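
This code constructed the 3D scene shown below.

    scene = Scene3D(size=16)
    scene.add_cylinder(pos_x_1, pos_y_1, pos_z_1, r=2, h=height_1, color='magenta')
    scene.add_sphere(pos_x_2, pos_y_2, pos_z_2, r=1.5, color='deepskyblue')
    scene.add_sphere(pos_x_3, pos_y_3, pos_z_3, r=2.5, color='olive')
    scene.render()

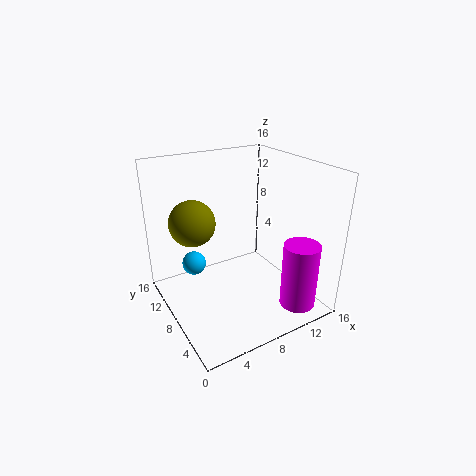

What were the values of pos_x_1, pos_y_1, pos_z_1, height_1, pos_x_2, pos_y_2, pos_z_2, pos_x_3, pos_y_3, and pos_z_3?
pos_x_1 = 13; pos_y_1 = 3; pos_z_1 = 0.5; height_1 = 7.5; pos_x_2 = 5; pos_y_2 = 14; pos_z_2 = 2.5; pos_x_3 = 3.5; pos_y_3 = 10; pos_z_3 = 10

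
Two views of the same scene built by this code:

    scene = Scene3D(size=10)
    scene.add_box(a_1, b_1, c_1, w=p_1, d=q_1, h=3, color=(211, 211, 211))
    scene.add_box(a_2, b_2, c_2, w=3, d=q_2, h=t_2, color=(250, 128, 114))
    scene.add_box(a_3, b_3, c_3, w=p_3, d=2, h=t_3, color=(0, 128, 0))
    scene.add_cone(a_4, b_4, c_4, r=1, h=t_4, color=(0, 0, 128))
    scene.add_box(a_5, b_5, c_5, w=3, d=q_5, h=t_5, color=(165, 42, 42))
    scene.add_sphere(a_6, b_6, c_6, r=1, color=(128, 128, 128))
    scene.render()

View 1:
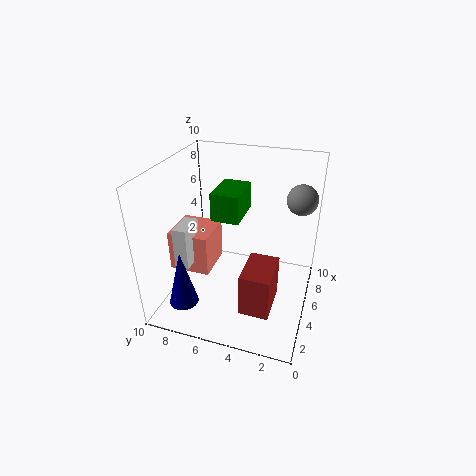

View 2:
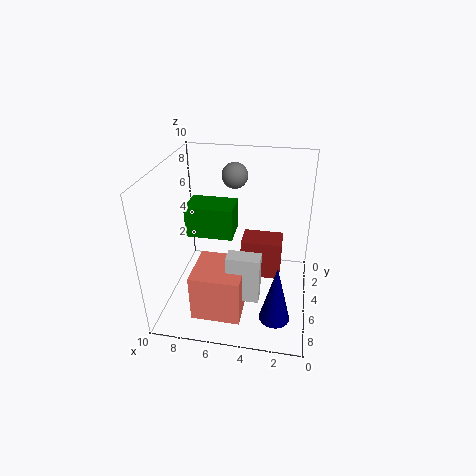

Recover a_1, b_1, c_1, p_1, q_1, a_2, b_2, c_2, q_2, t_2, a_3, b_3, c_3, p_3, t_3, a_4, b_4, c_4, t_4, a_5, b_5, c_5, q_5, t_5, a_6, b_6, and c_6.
a_1 = 3, b_1 = 8, c_1 = 3, p_1 = 2, q_1 = 1, a_2 = 4, b_2 = 7, c_2 = 2, q_2 = 3, t_2 = 3, a_3 = 5, b_3 = 5, c_3 = 6, p_3 = 3, t_3 = 2, a_4 = 2, b_4 = 8, c_4 = 1, t_4 = 4, a_5 = 2, b_5 = 2, c_5 = 1, q_5 = 2, t_5 = 3, a_6 = 6, b_6 = 1, c_6 = 8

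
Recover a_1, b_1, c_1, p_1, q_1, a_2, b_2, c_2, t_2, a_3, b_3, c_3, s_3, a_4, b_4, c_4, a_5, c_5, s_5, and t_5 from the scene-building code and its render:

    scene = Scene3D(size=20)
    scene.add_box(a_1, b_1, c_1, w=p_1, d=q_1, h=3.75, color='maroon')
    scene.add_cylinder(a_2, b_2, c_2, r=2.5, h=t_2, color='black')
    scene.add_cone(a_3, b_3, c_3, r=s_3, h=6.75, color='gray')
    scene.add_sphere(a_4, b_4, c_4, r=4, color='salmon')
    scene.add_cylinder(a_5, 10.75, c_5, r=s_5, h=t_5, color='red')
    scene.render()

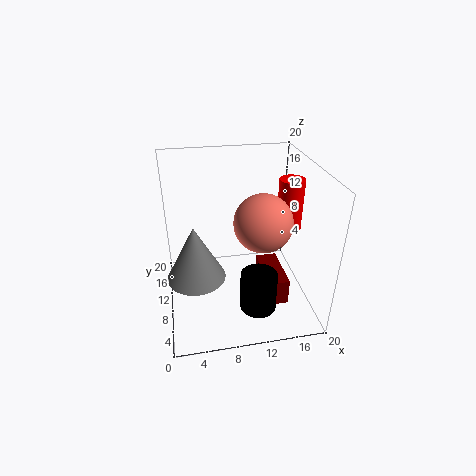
a_1 = 13.25
b_1 = 5
c_1 = 1.5
p_1 = 3
q_1 = 7
a_2 = 12
b_2 = 5.5
c_2 = 1.25
t_2 = 5.5
a_3 = 3.75
b_3 = 4.25
c_3 = 8.75
s_3 = 3.5
a_4 = 13.25
b_4 = 9
c_4 = 12.5
a_5 = 17.5
c_5 = 10.5
s_5 = 1.75
t_5 = 7.25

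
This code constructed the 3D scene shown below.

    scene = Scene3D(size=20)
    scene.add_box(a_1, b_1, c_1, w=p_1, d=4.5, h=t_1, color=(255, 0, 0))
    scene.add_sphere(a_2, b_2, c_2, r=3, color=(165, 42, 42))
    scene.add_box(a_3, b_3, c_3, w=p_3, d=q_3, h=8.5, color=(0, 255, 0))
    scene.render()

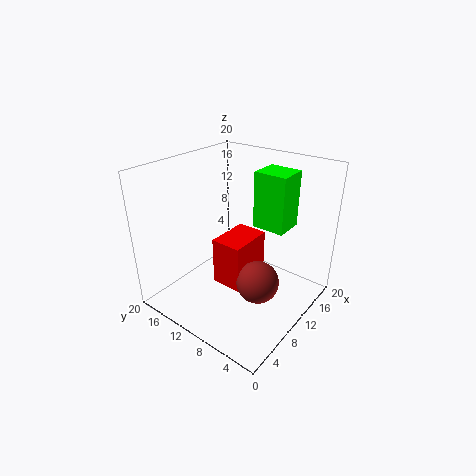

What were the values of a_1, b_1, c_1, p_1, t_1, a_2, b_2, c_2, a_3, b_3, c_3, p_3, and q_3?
a_1 = 8
b_1 = 8.5
c_1 = 2.5
p_1 = 6.5
t_1 = 7
a_2 = 10
b_2 = 6.5
c_2 = 4
a_3 = 15
b_3 = 6
c_3 = 9.5
p_3 = 4.5
q_3 = 5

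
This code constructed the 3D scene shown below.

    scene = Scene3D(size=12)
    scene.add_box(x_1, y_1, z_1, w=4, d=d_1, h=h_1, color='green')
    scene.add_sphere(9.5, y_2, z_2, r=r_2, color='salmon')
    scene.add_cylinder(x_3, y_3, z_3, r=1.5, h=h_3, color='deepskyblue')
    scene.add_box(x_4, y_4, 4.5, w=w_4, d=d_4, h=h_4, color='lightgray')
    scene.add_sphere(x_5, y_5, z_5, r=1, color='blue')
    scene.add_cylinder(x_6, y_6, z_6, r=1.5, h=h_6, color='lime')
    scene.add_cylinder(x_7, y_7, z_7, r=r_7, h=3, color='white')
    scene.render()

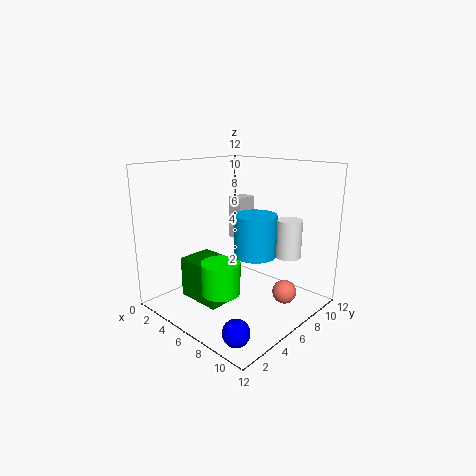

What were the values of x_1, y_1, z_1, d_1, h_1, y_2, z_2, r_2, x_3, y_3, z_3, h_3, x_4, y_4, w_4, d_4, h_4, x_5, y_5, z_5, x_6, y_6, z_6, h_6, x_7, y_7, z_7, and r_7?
x_1 = 2
y_1 = 3
z_1 = 0.5
d_1 = 3
h_1 = 3.5
y_2 = 8
z_2 = 1.5
r_2 = 1
x_3 = 9.5
y_3 = 4
z_3 = 6
h_3 = 3
x_4 = 2
y_4 = 9
w_4 = 1.5
d_4 = 2
h_4 = 4
x_5 = 10
y_5 = 1.5
z_5 = 1
x_6 = 7
y_6 = 3
z_6 = 2.5
h_6 = 2.5
x_7 = 10
y_7 = 7.5
z_7 = 5
r_7 = 1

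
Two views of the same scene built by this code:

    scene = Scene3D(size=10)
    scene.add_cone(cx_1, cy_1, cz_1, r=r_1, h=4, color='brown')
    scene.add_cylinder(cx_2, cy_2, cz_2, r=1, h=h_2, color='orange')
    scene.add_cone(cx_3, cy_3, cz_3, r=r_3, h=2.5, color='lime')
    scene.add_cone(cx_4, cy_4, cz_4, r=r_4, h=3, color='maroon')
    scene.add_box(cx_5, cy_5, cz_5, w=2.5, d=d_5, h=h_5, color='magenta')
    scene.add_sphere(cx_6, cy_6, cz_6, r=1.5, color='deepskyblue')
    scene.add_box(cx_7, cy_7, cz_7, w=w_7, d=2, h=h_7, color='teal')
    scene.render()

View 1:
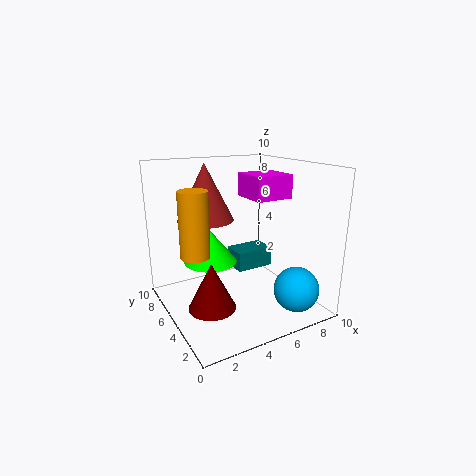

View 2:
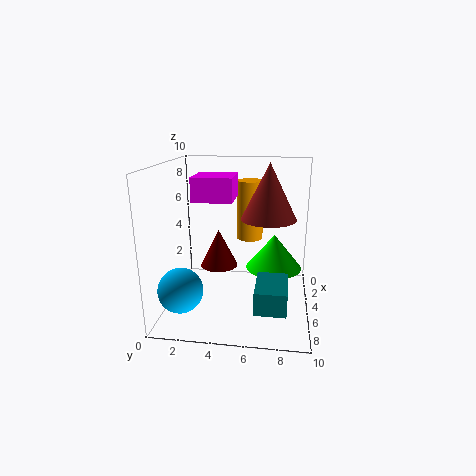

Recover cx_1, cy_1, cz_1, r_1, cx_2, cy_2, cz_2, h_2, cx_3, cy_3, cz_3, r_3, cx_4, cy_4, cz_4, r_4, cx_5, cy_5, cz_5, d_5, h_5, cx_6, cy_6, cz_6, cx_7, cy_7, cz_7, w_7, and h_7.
cx_1 = 3.5, cy_1 = 7, cz_1 = 6, r_1 = 2, cx_2 = 2, cy_2 = 5.5, cz_2 = 4, h_2 = 4.5, cx_3 = 4, cy_3 = 7.5, cz_3 = 2.5, r_3 = 2, cx_4 = 2, cy_4 = 3, cz_4 = 1.5, r_4 = 1.5, cx_5 = 5, cy_5 = 2.5, cz_5 = 8, d_5 = 2.5, h_5 = 1.5, cx_6 = 7.5, cy_6 = 1.5, cz_6 = 2, cx_7 = 6, cy_7 = 6.5, cz_7 = 1.5, w_7 = 3, h_7 = 1.5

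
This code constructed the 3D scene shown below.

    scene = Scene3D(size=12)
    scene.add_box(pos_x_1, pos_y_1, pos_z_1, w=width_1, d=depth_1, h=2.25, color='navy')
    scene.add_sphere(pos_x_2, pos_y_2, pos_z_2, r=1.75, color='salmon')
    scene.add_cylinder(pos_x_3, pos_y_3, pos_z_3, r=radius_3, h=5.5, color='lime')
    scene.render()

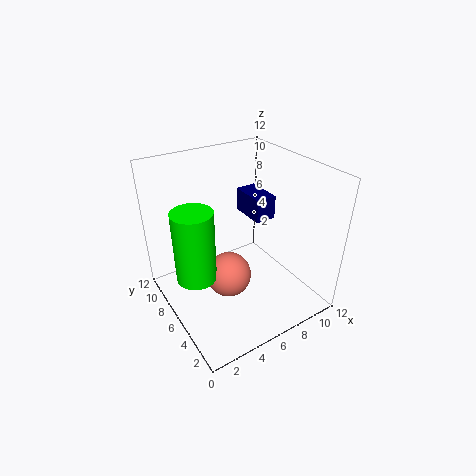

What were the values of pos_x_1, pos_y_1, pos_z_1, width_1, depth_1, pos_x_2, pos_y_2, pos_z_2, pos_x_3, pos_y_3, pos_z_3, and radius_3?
pos_x_1 = 9.25
pos_y_1 = 7.75
pos_z_1 = 5.5
width_1 = 2
depth_1 = 3.5
pos_x_2 = 4
pos_y_2 = 4.25
pos_z_2 = 4.25
pos_x_3 = 1.5
pos_y_3 = 4.75
pos_z_3 = 4.75
radius_3 = 1.5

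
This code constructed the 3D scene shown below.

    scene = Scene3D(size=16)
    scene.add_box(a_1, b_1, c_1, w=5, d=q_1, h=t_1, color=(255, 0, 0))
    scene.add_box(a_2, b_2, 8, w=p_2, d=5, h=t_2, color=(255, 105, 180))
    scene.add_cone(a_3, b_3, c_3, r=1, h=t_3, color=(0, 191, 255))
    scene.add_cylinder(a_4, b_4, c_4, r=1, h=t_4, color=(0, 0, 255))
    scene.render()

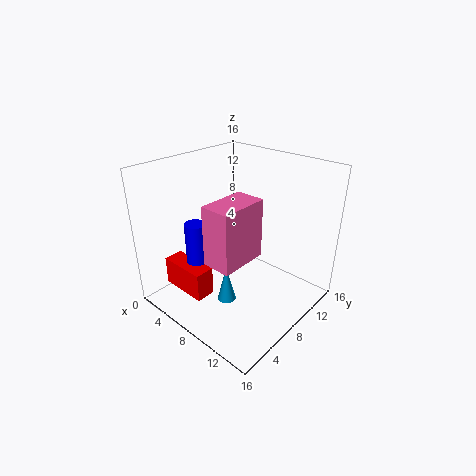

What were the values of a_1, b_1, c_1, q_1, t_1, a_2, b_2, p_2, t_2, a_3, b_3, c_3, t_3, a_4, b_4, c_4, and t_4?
a_1 = 4; b_1 = 1; c_1 = 4; q_1 = 2; t_1 = 3; a_2 = 9; b_2 = 2; p_2 = 3; t_2 = 6; a_3 = 9; b_3 = 5; c_3 = 2; t_3 = 4; a_4 = 8; b_4 = 2; c_4 = 8; t_4 = 4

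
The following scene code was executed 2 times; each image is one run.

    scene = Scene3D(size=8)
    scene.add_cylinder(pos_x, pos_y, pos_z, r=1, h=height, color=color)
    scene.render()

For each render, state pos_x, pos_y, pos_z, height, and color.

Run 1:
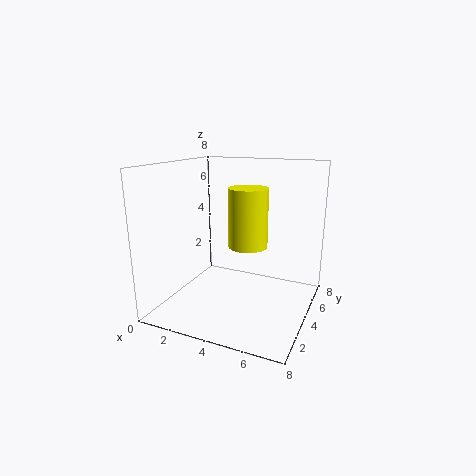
pos_x = 5, pos_y = 3, pos_z = 4, height = 3, color = 'yellow'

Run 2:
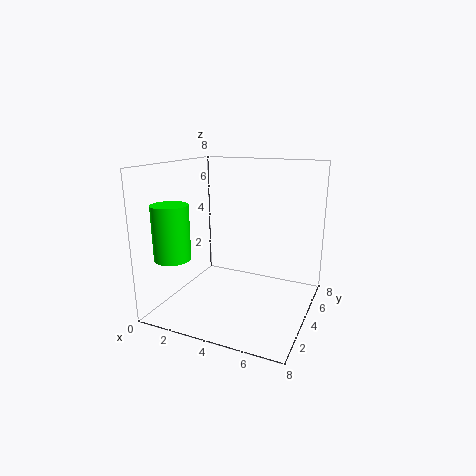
pos_x = 1, pos_y = 2, pos_z = 3, height = 3, color = 'lime'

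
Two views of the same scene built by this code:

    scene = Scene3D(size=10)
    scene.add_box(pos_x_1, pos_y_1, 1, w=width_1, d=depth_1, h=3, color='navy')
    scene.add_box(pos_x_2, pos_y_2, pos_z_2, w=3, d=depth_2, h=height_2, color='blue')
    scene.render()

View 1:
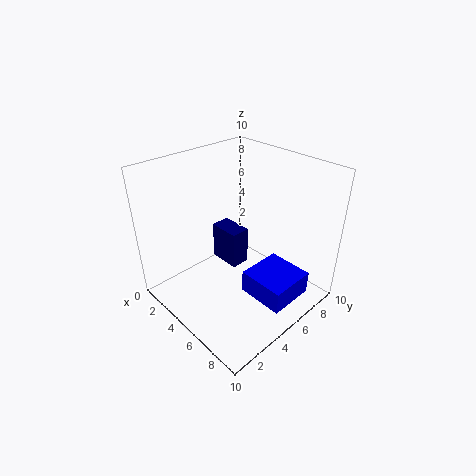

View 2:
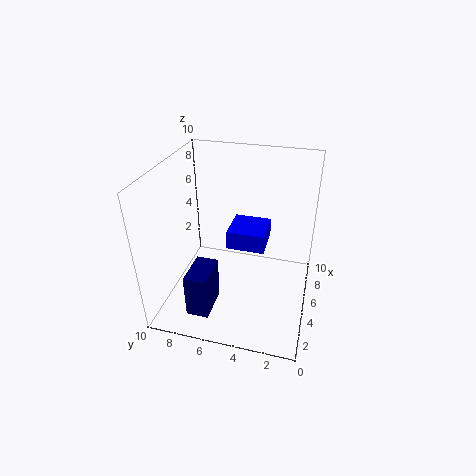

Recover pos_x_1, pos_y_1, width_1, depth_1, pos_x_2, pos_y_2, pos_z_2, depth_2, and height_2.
pos_x_1 = 1, pos_y_1 = 6, width_1 = 2.5, depth_1 = 1.5, pos_x_2 = 7, pos_y_2 = 3.5, pos_z_2 = 2.5, depth_2 = 3, height_2 = 1.5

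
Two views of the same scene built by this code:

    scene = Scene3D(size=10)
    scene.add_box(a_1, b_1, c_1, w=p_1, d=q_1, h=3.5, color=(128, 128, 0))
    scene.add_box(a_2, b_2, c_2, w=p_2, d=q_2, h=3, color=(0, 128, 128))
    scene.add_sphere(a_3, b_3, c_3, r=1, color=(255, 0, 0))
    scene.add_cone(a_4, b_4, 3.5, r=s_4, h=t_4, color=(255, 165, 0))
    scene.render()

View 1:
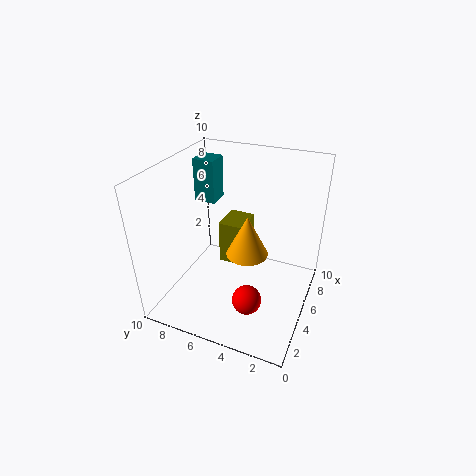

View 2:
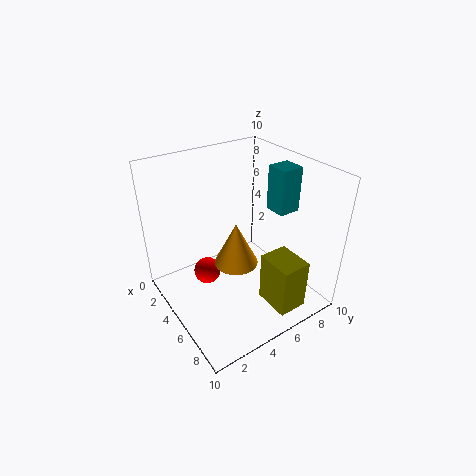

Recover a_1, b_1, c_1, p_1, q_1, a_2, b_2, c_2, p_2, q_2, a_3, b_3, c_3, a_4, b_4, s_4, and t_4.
a_1 = 7
b_1 = 5.5
c_1 = 1
p_1 = 2.5
q_1 = 2
a_2 = 5.5
b_2 = 7
c_2 = 7
p_2 = 1.5
q_2 = 1.5
a_3 = 3
b_3 = 3.5
c_3 = 1.5
a_4 = 5.5
b_4 = 4.5
s_4 = 1.5
t_4 = 3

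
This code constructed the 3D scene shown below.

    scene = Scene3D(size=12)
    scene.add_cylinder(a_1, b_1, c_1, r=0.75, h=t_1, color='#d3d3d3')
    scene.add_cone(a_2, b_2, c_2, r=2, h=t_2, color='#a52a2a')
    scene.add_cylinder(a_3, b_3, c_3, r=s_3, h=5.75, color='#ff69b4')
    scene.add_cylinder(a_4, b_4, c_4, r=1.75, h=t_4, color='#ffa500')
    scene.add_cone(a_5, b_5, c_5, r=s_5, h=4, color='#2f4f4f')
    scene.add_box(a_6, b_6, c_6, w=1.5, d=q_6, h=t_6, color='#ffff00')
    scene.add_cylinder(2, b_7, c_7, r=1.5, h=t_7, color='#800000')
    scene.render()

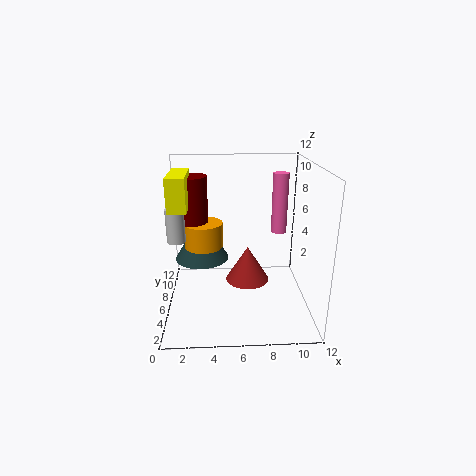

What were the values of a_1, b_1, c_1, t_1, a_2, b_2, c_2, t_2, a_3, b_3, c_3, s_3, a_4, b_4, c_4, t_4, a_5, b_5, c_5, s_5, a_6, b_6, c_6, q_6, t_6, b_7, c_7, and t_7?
a_1 = 1
b_1 = 5.5
c_1 = 6
t_1 = 2.75
a_2 = 7
b_2 = 8
c_2 = 1
t_2 = 3.25
a_3 = 10.25
b_3 = 10.5
c_3 = 4.75
s_3 = 0.75
a_4 = 3
b_4 = 8.5
c_4 = 4.25
t_4 = 2.25
a_5 = 2.75
b_5 = 9.25
c_5 = 2.75
s_5 = 2.5
a_6 = 0.5
b_6 = 4.75
c_6 = 8.5
q_6 = 4.25
t_6 = 2.75
b_7 = 8.25
c_7 = 6.75
t_7 = 4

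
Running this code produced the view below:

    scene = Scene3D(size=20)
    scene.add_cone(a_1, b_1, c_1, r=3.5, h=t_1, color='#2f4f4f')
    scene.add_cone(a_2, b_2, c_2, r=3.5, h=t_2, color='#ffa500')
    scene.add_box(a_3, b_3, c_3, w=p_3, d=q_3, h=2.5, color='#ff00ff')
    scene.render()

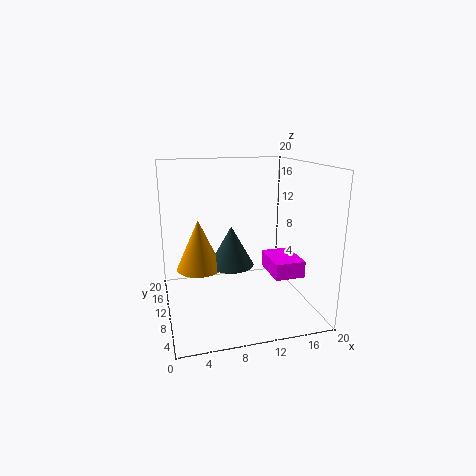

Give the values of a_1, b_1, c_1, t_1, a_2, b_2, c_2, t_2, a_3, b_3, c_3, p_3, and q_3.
a_1 = 10.25, b_1 = 14.75, c_1 = 4, t_1 = 6.25, a_2 = 5.25, b_2 = 15.25, c_2 = 3.75, t_2 = 7.75, a_3 = 15.25, b_3 = 8.25, c_3 = 3.5, p_3 = 4.5, q_3 = 6.25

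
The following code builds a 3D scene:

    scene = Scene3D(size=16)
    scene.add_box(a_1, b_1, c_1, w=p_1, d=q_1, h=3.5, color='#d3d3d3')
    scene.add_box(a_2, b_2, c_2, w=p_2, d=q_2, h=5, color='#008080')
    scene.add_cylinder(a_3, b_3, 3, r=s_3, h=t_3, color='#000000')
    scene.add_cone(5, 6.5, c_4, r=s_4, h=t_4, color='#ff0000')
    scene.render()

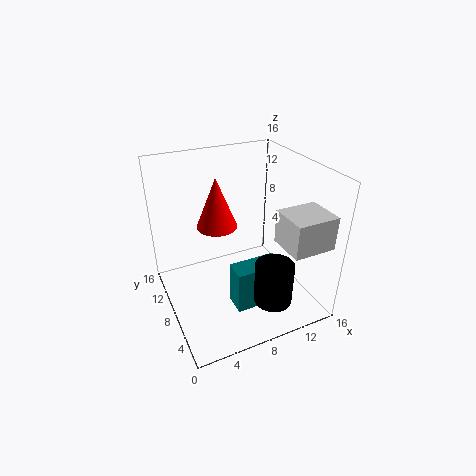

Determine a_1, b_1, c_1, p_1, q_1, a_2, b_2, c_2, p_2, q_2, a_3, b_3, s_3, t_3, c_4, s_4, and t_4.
a_1 = 10.5; b_1 = 0.5; c_1 = 9; p_1 = 4.5; q_1 = 4; a_2 = 6.5; b_2 = 4.5; c_2 = 0.5; p_2 = 5.5; q_2 = 2.5; a_3 = 9.5; b_3 = 2.5; s_3 = 2; t_3 = 4.5; c_4 = 11; s_4 = 2; t_4 = 5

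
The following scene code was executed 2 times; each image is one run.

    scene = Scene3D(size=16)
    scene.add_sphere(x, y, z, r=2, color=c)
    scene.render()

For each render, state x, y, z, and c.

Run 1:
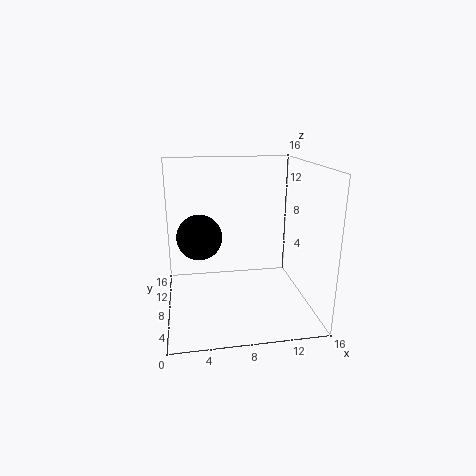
x = 3.5; y = 2; z = 10.5; c = 'black'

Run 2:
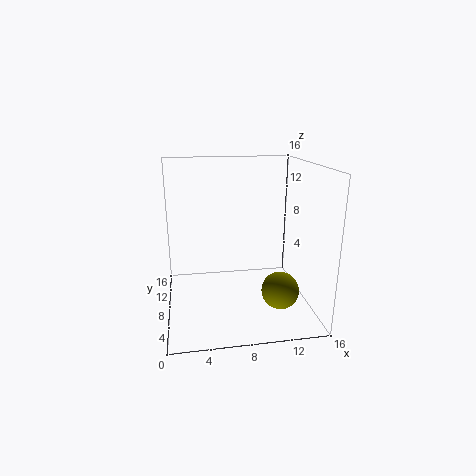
x = 12; y = 4.5; z = 3; c = 'olive'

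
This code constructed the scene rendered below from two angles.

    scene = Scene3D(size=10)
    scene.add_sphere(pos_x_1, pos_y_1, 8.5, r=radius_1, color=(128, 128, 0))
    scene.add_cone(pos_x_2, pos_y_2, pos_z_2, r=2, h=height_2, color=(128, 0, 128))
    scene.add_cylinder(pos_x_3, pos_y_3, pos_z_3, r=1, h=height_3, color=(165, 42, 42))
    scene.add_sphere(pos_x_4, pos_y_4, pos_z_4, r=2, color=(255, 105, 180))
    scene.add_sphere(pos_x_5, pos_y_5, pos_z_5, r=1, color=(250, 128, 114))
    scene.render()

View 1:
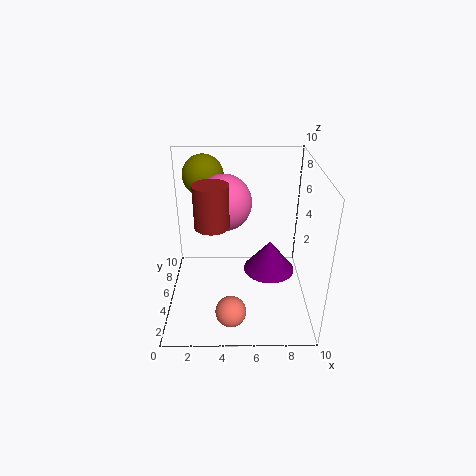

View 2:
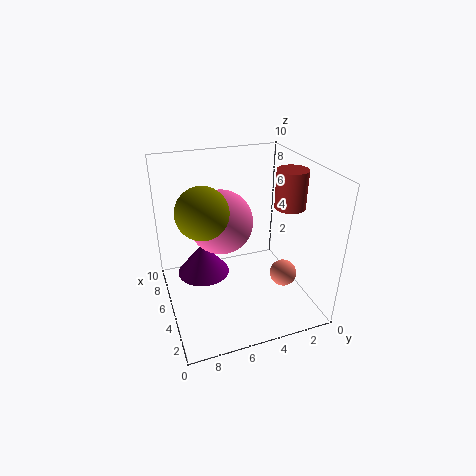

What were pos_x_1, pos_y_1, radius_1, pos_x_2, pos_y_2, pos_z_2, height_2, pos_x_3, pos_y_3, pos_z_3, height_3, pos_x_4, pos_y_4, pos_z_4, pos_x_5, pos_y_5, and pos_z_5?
pos_x_1 = 2.5
pos_y_1 = 8
radius_1 = 1.5
pos_x_2 = 7.5
pos_y_2 = 7
pos_z_2 = 1
height_2 = 2.5
pos_x_3 = 3.5
pos_y_3 = 2
pos_z_3 = 7.5
height_3 = 2.5
pos_x_4 = 4
pos_y_4 = 6.5
pos_z_4 = 7
pos_x_5 = 4.5
pos_y_5 = 1.5
pos_z_5 = 1.5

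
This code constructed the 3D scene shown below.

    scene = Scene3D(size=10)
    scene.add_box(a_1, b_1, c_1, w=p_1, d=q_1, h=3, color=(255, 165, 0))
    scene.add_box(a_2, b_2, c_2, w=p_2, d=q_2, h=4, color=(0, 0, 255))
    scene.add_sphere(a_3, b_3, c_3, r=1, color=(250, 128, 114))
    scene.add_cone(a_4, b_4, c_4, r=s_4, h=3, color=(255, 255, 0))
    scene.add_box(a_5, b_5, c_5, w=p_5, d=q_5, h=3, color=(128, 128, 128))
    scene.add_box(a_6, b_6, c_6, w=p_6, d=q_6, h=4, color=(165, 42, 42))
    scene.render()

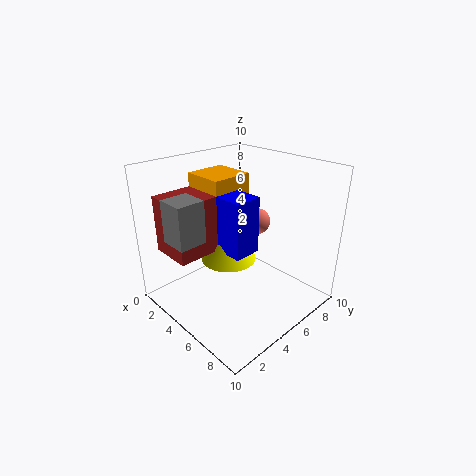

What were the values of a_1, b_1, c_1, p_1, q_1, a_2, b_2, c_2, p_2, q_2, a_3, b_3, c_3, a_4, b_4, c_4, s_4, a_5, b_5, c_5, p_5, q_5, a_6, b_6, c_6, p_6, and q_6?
a_1 = 1, b_1 = 4, c_1 = 6, p_1 = 3, q_1 = 3, a_2 = 3, b_2 = 4, c_2 = 4, p_2 = 3, q_2 = 2, a_3 = 4, b_3 = 8, c_3 = 5, a_4 = 4, b_4 = 5, c_4 = 3, s_4 = 2, a_5 = 2, b_5 = 1, c_5 = 5, p_5 = 2, q_5 = 2, a_6 = 1, b_6 = 1, c_6 = 4, p_6 = 3, q_6 = 3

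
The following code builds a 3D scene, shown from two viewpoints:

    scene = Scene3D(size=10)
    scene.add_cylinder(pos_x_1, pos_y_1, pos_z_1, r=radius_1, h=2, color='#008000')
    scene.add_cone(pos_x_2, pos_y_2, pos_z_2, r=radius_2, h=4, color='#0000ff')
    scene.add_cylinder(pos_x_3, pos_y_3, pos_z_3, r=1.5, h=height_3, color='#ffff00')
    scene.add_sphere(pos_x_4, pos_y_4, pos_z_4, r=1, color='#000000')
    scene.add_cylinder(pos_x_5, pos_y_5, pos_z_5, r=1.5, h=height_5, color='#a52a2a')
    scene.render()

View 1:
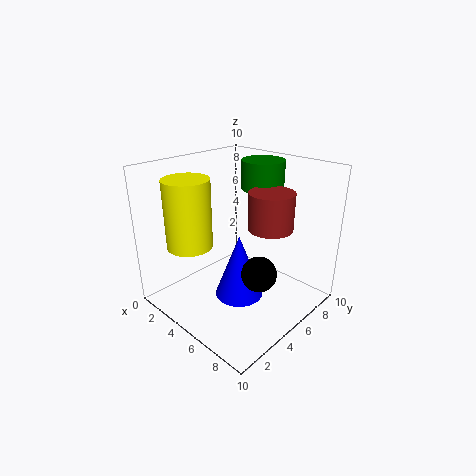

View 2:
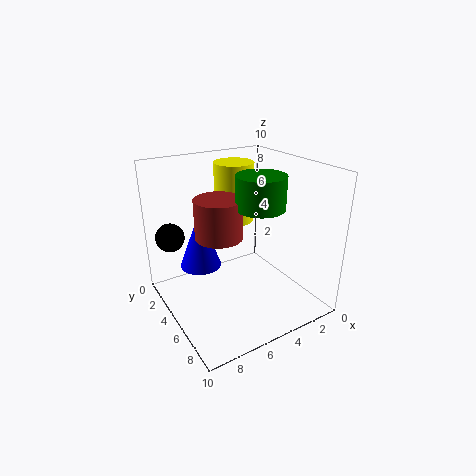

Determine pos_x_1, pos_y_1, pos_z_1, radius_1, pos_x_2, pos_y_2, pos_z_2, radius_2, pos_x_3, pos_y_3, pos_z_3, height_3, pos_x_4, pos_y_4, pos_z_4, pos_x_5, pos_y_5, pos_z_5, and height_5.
pos_x_1 = 5, pos_y_1 = 7.5, pos_z_1 = 8, radius_1 = 1.5, pos_x_2 = 7, pos_y_2 = 3, pos_z_2 = 2.5, radius_2 = 1.5, pos_x_3 = 3.5, pos_y_3 = 2, pos_z_3 = 5, height_3 = 4.5, pos_x_4 = 9, pos_y_4 = 2.5, pos_z_4 = 5, pos_x_5 = 7, pos_y_5 = 6, pos_z_5 = 6, height_5 = 2.5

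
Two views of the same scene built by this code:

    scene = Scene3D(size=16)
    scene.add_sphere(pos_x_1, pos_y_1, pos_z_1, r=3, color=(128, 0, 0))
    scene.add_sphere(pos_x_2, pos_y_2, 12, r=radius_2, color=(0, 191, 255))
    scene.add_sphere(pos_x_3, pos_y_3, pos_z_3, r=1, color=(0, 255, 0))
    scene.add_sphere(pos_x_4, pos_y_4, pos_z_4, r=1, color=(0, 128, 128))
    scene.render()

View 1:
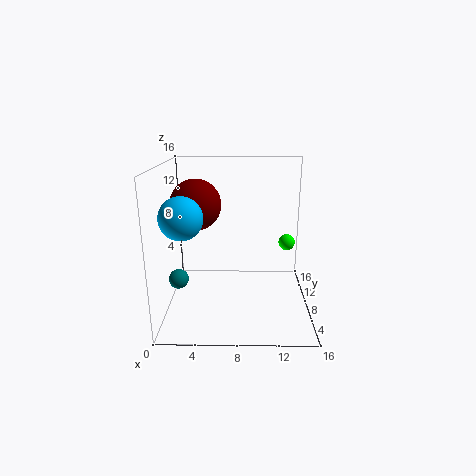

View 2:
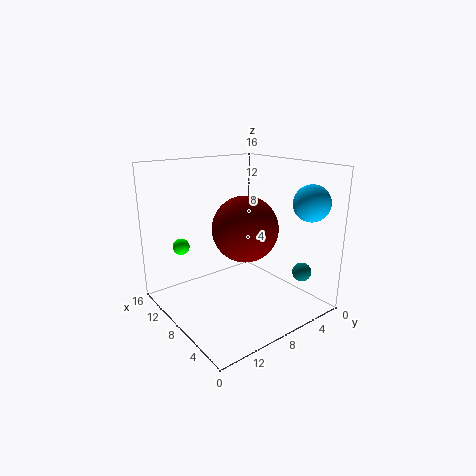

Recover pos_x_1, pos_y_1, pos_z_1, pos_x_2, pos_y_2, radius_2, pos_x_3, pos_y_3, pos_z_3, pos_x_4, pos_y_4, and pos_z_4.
pos_x_1 = 3; pos_y_1 = 11; pos_z_1 = 11; pos_x_2 = 3; pos_y_2 = 2; radius_2 = 2; pos_x_3 = 14; pos_y_3 = 12; pos_z_3 = 6; pos_x_4 = 2; pos_y_4 = 4; pos_z_4 = 5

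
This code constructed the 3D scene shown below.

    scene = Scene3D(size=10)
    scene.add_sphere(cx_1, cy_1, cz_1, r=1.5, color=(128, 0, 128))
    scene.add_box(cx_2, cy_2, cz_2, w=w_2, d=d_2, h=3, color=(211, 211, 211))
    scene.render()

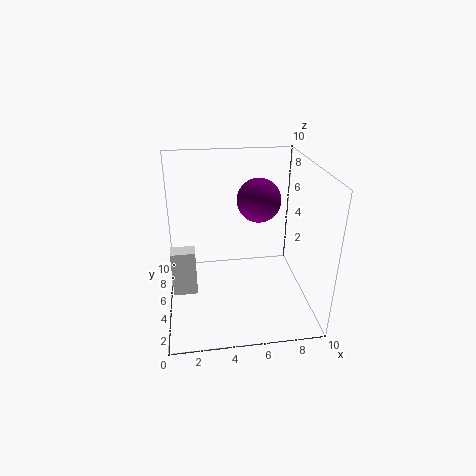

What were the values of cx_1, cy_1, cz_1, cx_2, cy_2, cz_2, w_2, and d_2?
cx_1 = 6.5
cy_1 = 5.5
cz_1 = 7.5
cx_2 = 0.5
cy_2 = 2.5
cz_2 = 2.5
w_2 = 1.5
d_2 = 1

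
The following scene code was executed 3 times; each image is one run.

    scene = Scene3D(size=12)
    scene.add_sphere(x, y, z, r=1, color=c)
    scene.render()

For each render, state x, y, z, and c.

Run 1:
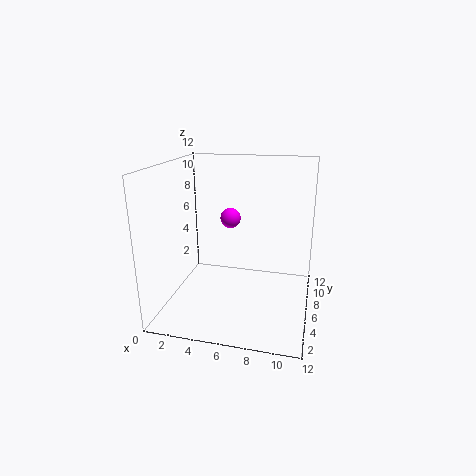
x = 4; y = 11; z = 6; c = 'magenta'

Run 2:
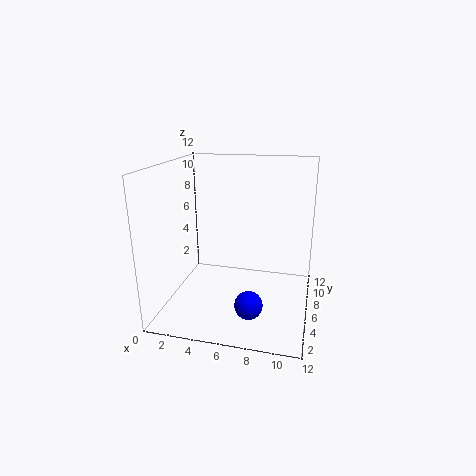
x = 8; y = 1; z = 3; c = 'blue'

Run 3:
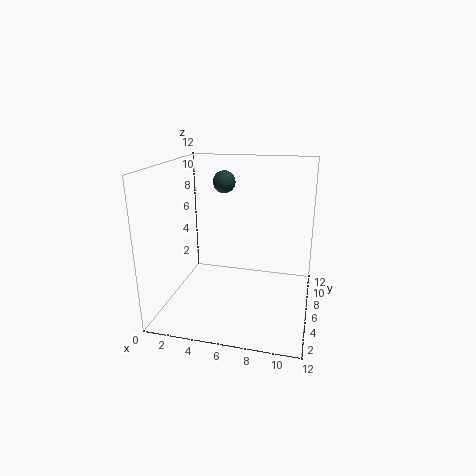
x = 4; y = 9; z = 10; c = 'darkslategray'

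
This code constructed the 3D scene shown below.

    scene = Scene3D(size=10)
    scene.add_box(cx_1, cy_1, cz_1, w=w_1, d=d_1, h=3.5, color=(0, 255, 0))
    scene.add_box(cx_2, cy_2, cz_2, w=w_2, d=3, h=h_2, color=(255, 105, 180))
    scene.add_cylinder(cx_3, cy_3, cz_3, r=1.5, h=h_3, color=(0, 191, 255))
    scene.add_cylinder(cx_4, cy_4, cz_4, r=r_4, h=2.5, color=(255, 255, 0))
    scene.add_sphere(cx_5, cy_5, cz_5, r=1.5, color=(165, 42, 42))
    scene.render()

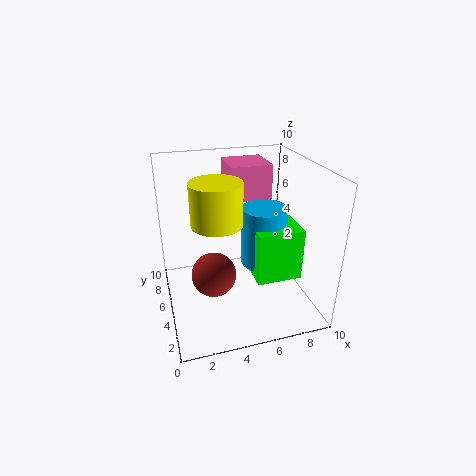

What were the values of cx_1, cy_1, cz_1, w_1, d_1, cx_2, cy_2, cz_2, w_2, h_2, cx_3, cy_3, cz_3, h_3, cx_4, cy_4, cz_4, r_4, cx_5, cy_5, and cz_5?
cx_1 = 5.5; cy_1 = 2; cz_1 = 3; w_1 = 3; d_1 = 2.5; cx_2 = 5; cy_2 = 6.5; cz_2 = 7; w_2 = 3; h_2 = 2.5; cx_3 = 6.5; cy_3 = 4; cz_3 = 3.5; h_3 = 4; cx_4 = 3; cy_4 = 2.5; cz_4 = 7.5; r_4 = 1.5; cx_5 = 3; cy_5 = 4; cz_5 = 3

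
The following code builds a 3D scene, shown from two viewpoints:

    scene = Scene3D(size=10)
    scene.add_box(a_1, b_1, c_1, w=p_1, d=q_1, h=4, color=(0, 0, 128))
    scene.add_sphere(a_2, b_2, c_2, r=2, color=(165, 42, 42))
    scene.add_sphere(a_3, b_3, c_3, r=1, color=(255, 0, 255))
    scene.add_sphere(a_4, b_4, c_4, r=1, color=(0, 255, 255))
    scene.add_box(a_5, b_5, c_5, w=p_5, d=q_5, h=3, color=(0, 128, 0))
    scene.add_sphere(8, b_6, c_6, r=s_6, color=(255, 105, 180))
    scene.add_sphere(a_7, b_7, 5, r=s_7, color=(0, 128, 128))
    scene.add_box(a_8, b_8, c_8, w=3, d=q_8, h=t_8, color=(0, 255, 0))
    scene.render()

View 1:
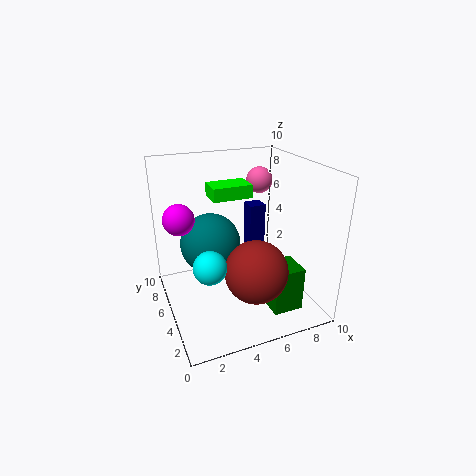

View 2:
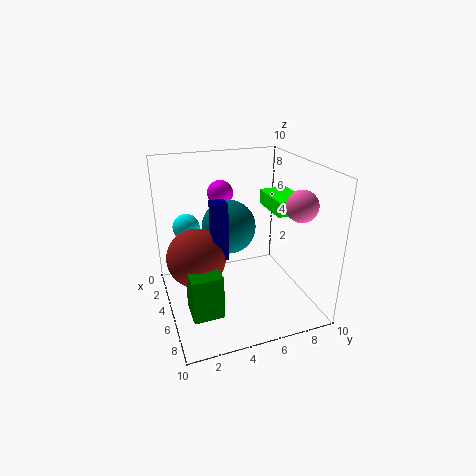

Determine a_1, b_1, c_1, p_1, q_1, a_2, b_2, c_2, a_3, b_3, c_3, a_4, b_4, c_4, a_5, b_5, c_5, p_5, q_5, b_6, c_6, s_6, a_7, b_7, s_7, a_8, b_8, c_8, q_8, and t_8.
a_1 = 5, b_1 = 3, c_1 = 4, p_1 = 1, q_1 = 1, a_2 = 5, b_2 = 2, c_2 = 4, a_3 = 1, b_3 = 5, c_3 = 7, a_4 = 2, b_4 = 2, c_4 = 5, a_5 = 6, b_5 = 1, c_5 = 1, p_5 = 2, q_5 = 2, b_6 = 8, c_6 = 8, s_6 = 1, a_7 = 3, b_7 = 5, s_7 = 2, a_8 = 4, b_8 = 7, c_8 = 7, q_8 = 2, t_8 = 1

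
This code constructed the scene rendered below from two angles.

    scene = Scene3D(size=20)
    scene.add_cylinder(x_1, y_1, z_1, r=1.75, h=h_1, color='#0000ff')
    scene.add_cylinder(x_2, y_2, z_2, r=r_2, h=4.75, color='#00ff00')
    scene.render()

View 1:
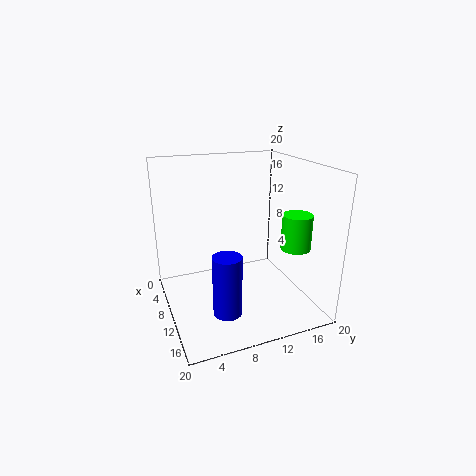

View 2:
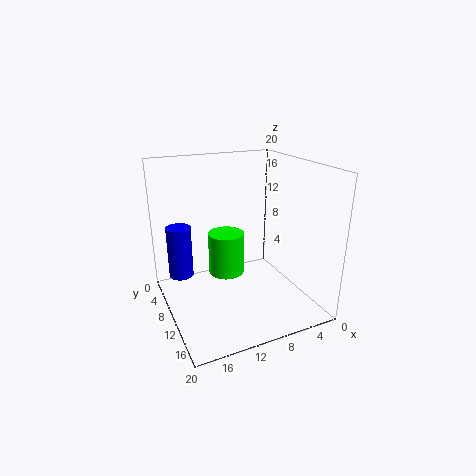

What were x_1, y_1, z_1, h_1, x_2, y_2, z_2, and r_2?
x_1 = 17.25
y_1 = 5.75
z_1 = 3.75
h_1 = 7.5
x_2 = 14.5
y_2 = 16.5
z_2 = 9.25
r_2 = 2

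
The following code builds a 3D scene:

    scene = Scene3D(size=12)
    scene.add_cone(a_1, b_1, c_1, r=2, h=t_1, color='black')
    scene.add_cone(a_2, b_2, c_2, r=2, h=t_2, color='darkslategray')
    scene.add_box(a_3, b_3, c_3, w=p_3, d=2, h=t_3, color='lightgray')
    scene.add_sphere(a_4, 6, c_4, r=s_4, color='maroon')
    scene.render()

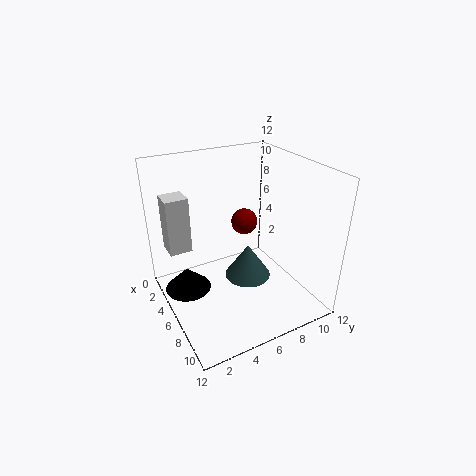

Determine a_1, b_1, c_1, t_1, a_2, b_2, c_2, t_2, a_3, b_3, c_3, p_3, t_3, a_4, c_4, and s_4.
a_1 = 4, b_1 = 2, c_1 = 1, t_1 = 2, a_2 = 6, b_2 = 7, c_2 = 2, t_2 = 3, a_3 = 1, b_3 = 1, c_3 = 4, p_3 = 2, t_3 = 5, a_4 = 7, c_4 = 8, s_4 = 1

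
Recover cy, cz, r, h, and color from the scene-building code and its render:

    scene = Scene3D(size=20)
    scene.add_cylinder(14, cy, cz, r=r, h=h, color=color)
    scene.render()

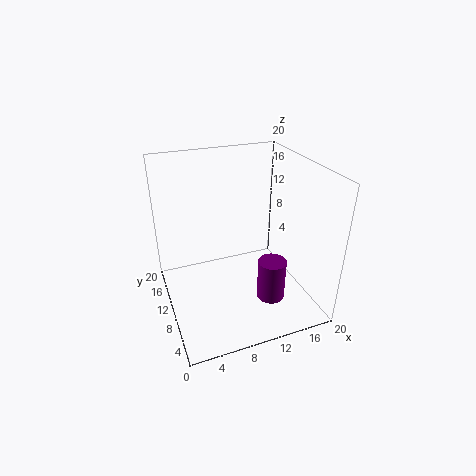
cy = 7; cz = 1; r = 2; h = 6; color = 'purple'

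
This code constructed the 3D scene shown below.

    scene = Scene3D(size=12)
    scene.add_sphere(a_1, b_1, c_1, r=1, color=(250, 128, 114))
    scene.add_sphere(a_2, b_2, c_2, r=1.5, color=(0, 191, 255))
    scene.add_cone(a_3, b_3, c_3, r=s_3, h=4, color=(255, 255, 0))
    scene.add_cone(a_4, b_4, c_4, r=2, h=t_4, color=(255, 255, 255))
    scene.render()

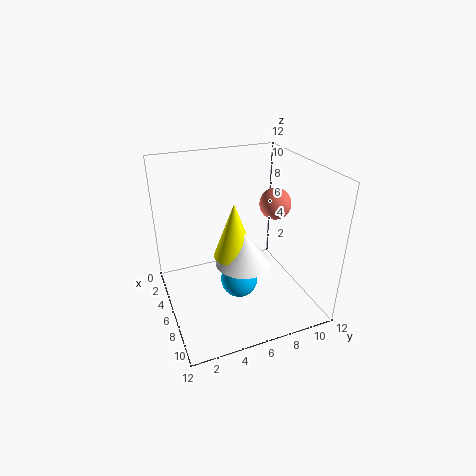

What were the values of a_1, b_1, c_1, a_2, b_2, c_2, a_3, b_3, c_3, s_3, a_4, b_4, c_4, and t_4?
a_1 = 11
b_1 = 6.5
c_1 = 11
a_2 = 7.5
b_2 = 5.5
c_2 = 3
a_3 = 9
b_3 = 4.5
c_3 = 6.5
s_3 = 1.5
a_4 = 9.5
b_4 = 5
c_4 = 6
t_4 = 2.5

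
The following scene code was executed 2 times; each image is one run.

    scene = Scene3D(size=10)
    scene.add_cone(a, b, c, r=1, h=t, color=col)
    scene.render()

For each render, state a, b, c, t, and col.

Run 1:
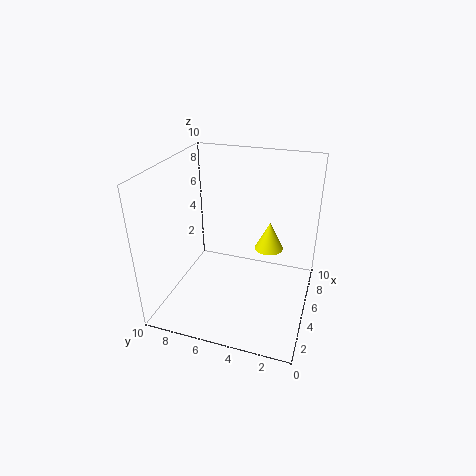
a = 6, b = 3, c = 4, t = 2, col = 'yellow'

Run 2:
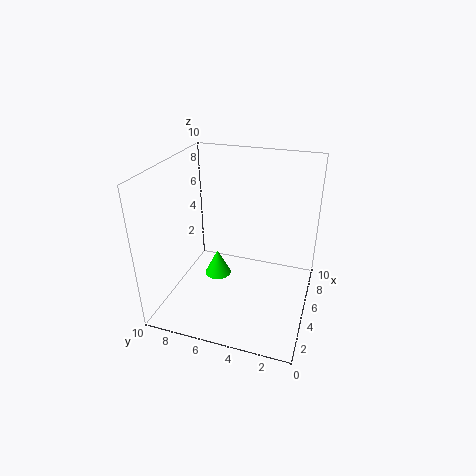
a = 6, b = 7, c = 1, t = 2, col = 'lime'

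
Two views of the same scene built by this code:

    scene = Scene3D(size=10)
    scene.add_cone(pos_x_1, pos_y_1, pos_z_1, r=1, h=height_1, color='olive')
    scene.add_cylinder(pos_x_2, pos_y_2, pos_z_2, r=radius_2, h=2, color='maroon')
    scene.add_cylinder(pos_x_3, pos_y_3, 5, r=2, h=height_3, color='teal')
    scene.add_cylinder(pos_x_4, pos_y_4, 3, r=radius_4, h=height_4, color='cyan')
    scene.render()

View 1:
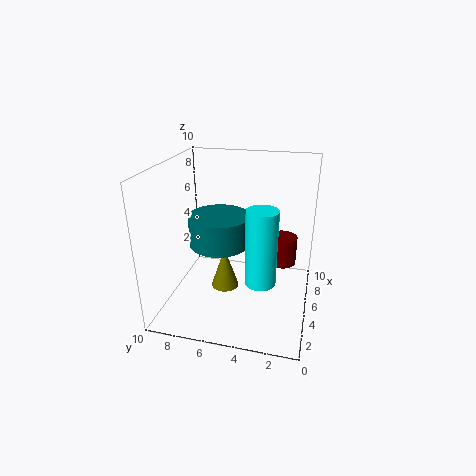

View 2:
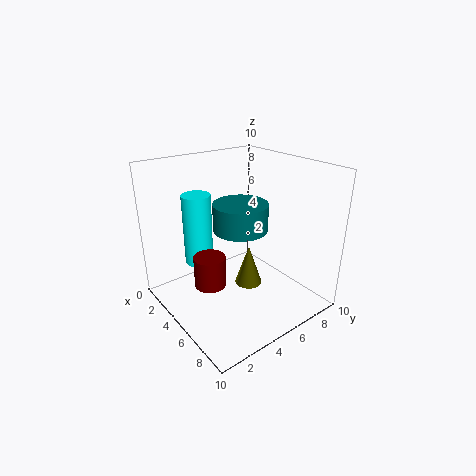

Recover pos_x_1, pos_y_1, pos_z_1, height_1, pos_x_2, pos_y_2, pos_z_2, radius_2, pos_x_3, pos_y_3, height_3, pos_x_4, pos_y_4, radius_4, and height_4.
pos_x_1 = 5
pos_y_1 = 6
pos_z_1 = 1
height_1 = 3
pos_x_2 = 6
pos_y_2 = 2
pos_z_2 = 3
radius_2 = 1
pos_x_3 = 4
pos_y_3 = 6
height_3 = 2
pos_x_4 = 3
pos_y_4 = 3
radius_4 = 1
height_4 = 5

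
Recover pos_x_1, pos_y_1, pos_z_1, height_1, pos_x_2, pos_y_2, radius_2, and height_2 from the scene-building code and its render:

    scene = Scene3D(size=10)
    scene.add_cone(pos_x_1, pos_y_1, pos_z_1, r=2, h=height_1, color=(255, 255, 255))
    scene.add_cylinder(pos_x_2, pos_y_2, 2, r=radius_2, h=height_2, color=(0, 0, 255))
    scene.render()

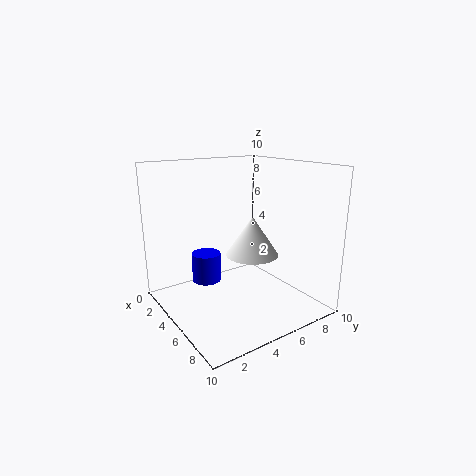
pos_x_1 = 4; pos_y_1 = 7; pos_z_1 = 3; height_1 = 3; pos_x_2 = 4; pos_y_2 = 3; radius_2 = 1; height_2 = 2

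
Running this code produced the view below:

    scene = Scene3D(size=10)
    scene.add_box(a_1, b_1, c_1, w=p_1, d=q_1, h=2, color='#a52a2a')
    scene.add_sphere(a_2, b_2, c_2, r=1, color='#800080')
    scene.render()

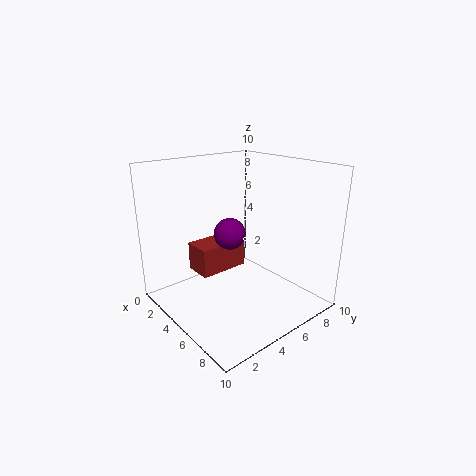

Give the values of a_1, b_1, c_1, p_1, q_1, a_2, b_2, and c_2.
a_1 = 2.5, b_1 = 2.5, c_1 = 2.5, p_1 = 2, q_1 = 3.5, a_2 = 6, b_2 = 3.5, c_2 = 6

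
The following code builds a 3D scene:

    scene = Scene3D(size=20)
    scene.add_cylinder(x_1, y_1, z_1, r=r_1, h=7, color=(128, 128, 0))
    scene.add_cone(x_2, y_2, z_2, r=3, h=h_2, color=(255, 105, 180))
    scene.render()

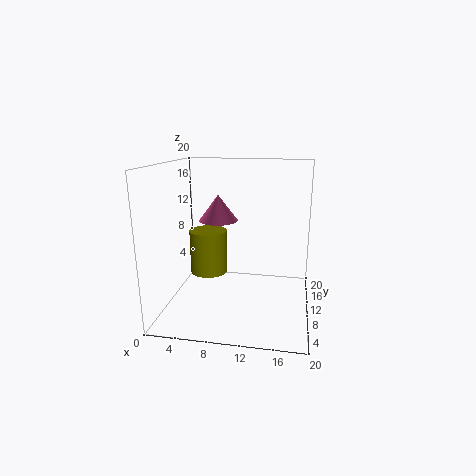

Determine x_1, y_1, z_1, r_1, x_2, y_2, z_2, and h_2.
x_1 = 4; y_1 = 16; z_1 = 2; r_1 = 3; x_2 = 6; y_2 = 15; z_2 = 11; h_2 = 4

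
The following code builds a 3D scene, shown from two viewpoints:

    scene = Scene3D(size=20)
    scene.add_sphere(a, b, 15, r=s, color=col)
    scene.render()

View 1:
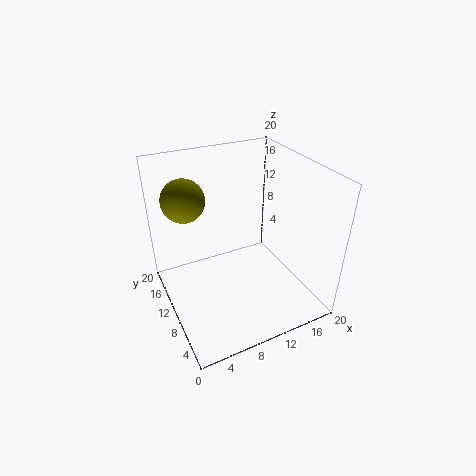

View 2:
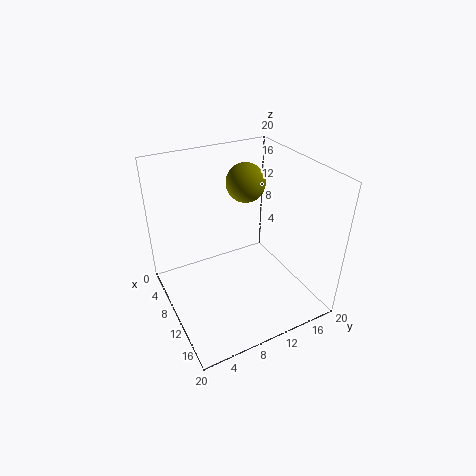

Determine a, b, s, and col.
a = 4
b = 14.5
s = 3
col = 'olive'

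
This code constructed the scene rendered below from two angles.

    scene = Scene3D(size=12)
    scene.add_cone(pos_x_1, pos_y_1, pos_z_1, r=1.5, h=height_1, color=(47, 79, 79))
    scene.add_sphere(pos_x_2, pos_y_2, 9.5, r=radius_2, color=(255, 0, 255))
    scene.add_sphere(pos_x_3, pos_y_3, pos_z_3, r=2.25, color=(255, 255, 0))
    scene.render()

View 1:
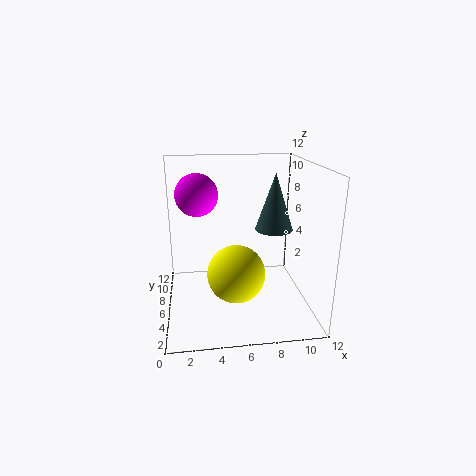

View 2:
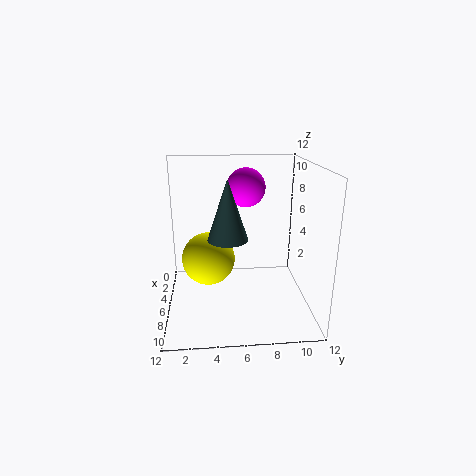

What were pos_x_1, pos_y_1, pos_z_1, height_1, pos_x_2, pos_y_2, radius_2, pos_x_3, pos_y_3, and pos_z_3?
pos_x_1 = 8.75
pos_y_1 = 5
pos_z_1 = 7
height_1 = 4.5
pos_x_2 = 2.75
pos_y_2 = 7
radius_2 = 1.75
pos_x_3 = 5.5
pos_y_3 = 3.5
pos_z_3 = 4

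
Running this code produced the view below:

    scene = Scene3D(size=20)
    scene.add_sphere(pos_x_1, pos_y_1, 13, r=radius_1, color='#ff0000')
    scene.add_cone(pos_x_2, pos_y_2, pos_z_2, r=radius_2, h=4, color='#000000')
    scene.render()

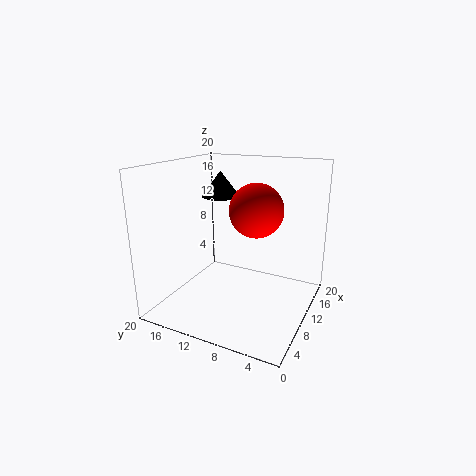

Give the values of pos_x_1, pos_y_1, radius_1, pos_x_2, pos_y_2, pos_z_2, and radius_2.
pos_x_1 = 14
pos_y_1 = 9
radius_1 = 4
pos_x_2 = 16
pos_y_2 = 16
pos_z_2 = 14
radius_2 = 3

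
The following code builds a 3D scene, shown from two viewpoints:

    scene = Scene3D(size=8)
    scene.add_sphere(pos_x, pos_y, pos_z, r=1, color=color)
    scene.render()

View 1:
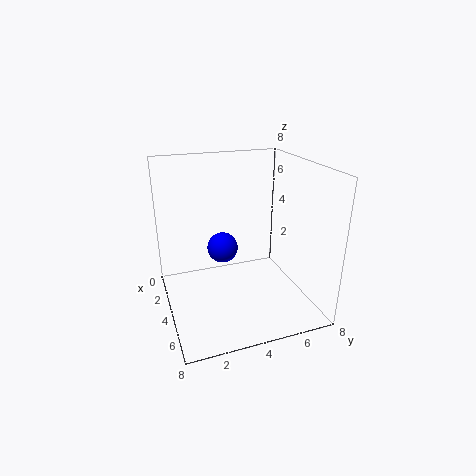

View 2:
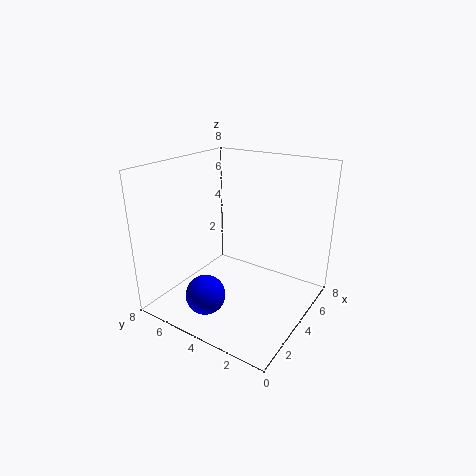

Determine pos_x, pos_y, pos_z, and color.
pos_x = 1, pos_y = 4, pos_z = 2, color = 'blue'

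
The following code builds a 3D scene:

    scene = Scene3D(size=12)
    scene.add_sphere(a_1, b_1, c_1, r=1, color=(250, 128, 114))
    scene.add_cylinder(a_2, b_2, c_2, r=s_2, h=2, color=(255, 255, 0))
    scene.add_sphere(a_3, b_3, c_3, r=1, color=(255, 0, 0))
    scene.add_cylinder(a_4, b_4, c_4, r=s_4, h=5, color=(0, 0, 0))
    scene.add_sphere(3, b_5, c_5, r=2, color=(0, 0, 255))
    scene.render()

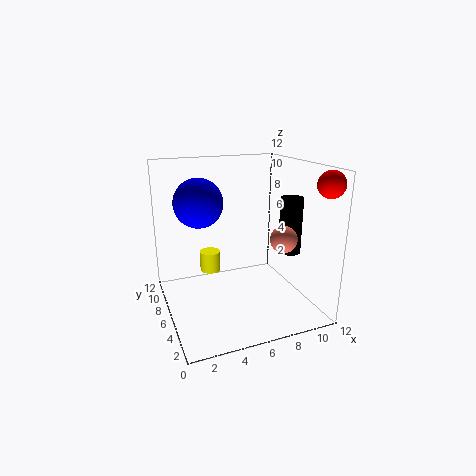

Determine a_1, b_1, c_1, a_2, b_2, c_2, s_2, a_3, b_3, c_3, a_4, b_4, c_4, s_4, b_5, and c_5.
a_1 = 8
b_1 = 2
c_1 = 7
a_2 = 5
b_2 = 11
c_2 = 1
s_2 = 1
a_3 = 11
b_3 = 1
c_3 = 11
a_4 = 11
b_4 = 6
c_4 = 4
s_4 = 1
b_5 = 7
c_5 = 9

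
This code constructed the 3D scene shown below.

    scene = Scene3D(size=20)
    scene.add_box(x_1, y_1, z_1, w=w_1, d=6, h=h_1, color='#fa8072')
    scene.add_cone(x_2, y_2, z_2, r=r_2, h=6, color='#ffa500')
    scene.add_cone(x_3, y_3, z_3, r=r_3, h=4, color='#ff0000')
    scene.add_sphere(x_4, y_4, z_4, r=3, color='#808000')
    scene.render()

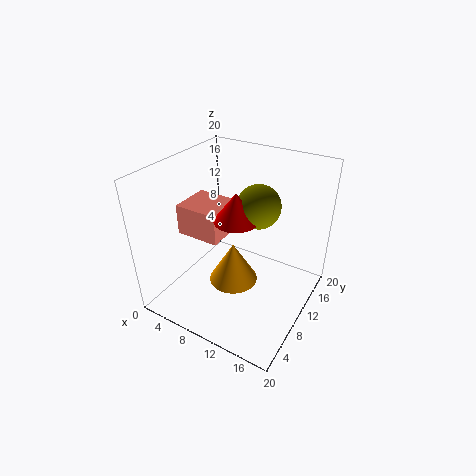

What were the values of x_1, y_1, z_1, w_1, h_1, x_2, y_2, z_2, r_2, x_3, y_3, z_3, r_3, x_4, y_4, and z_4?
x_1 = 1; y_1 = 8; z_1 = 9; w_1 = 6.5; h_1 = 4.5; x_2 = 9.5; y_2 = 9.5; z_2 = 3; r_2 = 3.5; x_3 = 10; y_3 = 9.5; z_3 = 13; r_3 = 3; x_4 = 12; y_4 = 12; z_4 = 14.5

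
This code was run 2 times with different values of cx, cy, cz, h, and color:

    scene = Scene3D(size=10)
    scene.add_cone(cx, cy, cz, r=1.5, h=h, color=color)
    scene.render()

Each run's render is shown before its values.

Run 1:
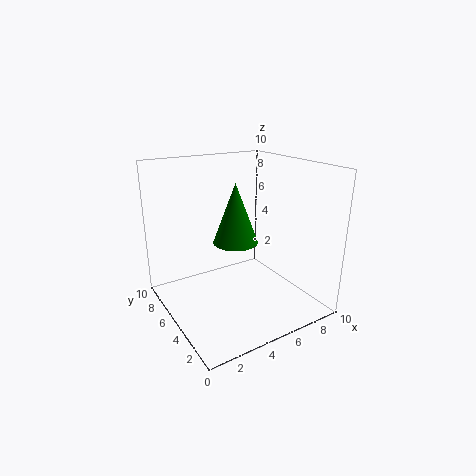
cx = 4.5; cy = 4.5; cz = 5; h = 4; color = 'green'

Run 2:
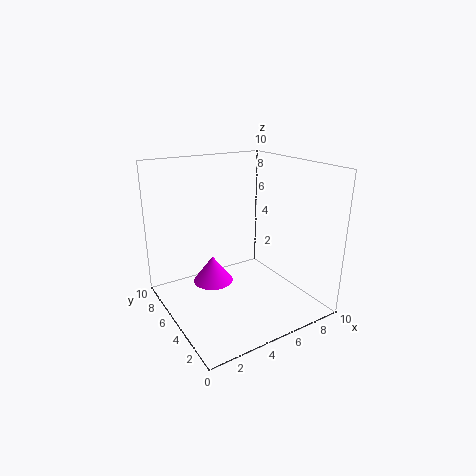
cx = 4; cy = 7; cz = 1; h = 2; color = 'magenta'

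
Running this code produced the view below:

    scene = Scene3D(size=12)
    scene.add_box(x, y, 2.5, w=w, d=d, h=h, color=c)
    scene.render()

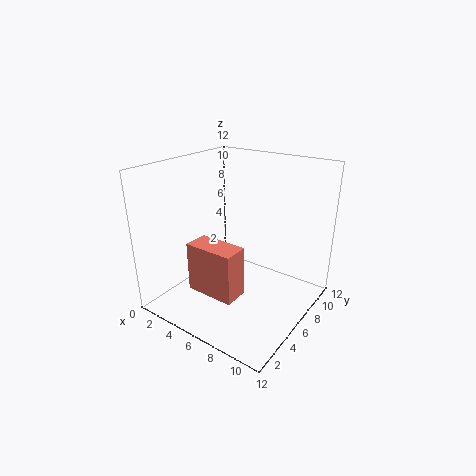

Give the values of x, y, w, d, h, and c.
x = 4, y = 2, w = 4, d = 2, h = 4, c = 'salmon'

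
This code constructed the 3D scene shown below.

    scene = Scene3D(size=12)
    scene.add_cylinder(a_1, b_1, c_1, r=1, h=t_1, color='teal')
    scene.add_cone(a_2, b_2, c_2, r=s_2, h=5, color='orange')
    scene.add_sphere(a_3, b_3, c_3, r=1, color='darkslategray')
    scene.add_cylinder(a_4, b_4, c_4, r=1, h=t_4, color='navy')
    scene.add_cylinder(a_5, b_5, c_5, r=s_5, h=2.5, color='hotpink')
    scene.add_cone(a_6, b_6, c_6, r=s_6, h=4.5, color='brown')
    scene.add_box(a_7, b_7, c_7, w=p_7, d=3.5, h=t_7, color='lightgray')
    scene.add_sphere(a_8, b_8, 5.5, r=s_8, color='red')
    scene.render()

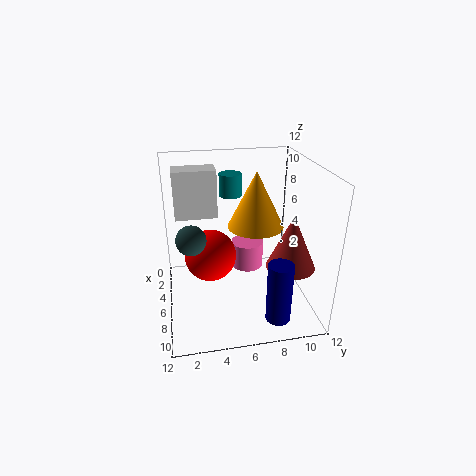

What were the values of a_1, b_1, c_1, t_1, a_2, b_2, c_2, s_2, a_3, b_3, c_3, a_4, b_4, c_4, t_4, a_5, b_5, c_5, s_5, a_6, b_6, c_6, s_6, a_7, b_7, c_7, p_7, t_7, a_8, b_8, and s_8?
a_1 = 2.5; b_1 = 6; c_1 = 8.5; t_1 = 2; a_2 = 4; b_2 = 8; c_2 = 6; s_2 = 2.5; a_3 = 10.5; b_3 = 2; c_3 = 8.5; a_4 = 10; b_4 = 8.5; c_4 = 0.5; t_4 = 5; a_5 = 3; b_5 = 7.5; c_5 = 1.5; s_5 = 1.5; a_6 = 8; b_6 = 10; c_6 = 4; s_6 = 2; a_7 = 3; b_7 = 1; c_7 = 7.5; p_7 = 2; t_7 = 4; a_8 = 7.5; b_8 = 3.5; s_8 = 2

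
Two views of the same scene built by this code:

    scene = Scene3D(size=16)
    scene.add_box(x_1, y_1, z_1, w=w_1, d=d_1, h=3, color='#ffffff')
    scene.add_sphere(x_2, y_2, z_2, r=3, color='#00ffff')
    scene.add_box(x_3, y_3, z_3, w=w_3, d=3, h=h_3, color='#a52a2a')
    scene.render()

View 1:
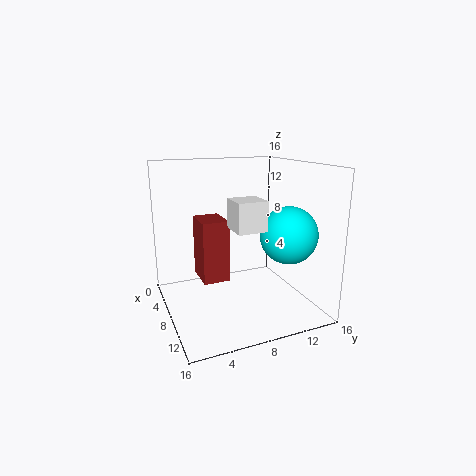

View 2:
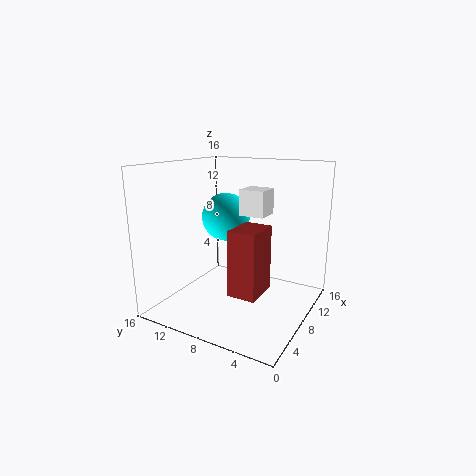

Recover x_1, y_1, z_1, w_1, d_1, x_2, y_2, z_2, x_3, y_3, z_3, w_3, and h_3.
x_1 = 10
y_1 = 6
z_1 = 10
w_1 = 3
d_1 = 3
x_2 = 12
y_2 = 12
z_2 = 9
x_3 = 4
y_3 = 4
z_3 = 3
w_3 = 4
h_3 = 7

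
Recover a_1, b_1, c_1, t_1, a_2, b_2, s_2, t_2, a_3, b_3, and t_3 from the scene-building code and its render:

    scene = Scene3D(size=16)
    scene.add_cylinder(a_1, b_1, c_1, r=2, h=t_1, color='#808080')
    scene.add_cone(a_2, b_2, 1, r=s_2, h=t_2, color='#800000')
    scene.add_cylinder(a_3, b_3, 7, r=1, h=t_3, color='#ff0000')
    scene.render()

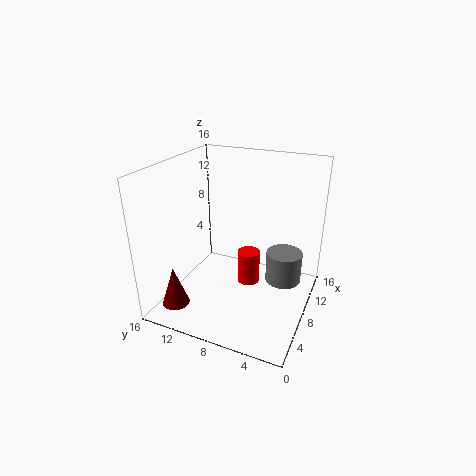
a_1 = 9.5, b_1 = 3, c_1 = 3, t_1 = 3.5, a_2 = 3, b_2 = 13.5, s_2 = 1.5, t_2 = 4.5, a_3 = 2.5, b_3 = 4.5, t_3 = 3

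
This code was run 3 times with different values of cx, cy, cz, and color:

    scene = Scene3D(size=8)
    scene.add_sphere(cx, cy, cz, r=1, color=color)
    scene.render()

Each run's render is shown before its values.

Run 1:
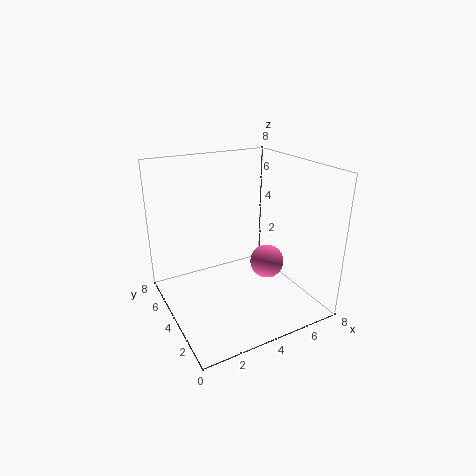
cx = 6; cy = 4; cz = 2; color = 'hotpink'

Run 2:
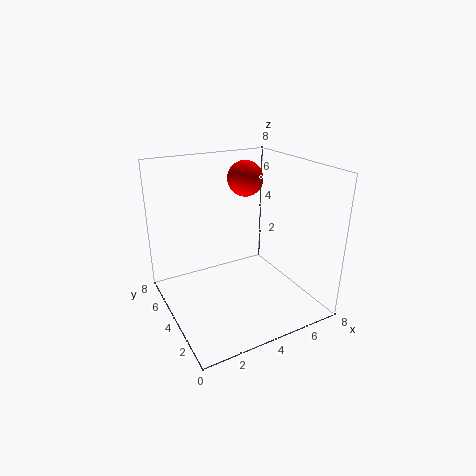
cx = 5; cy = 5; cz = 7; color = 'red'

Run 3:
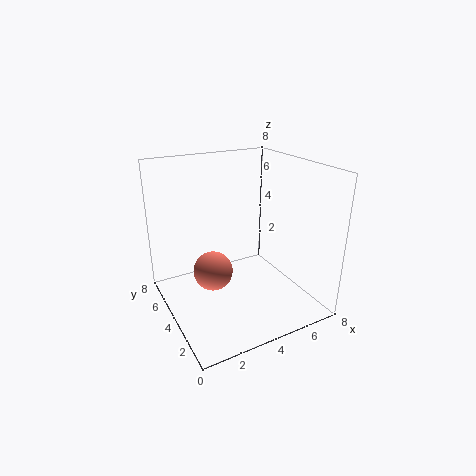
cx = 2; cy = 3; cz = 3; color = 'salmon'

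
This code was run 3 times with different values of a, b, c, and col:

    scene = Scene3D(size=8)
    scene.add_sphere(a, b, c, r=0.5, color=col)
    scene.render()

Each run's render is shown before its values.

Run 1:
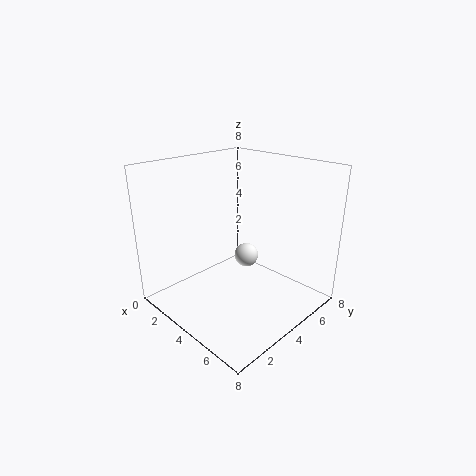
a = 7, b = 1.5, c = 5, col = 'white'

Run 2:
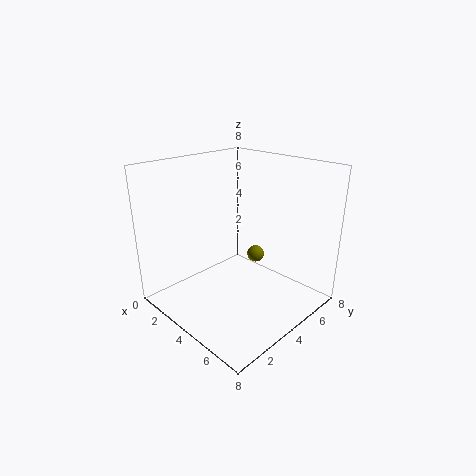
a = 4, b = 5.5, c = 2.5, col = 'olive'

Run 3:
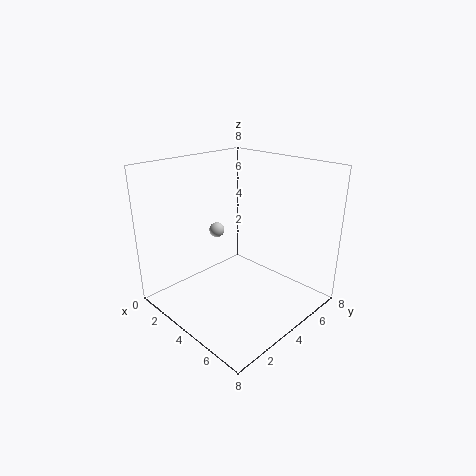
a = 0.5, b = 5.5, c = 3, col = 'lightgray'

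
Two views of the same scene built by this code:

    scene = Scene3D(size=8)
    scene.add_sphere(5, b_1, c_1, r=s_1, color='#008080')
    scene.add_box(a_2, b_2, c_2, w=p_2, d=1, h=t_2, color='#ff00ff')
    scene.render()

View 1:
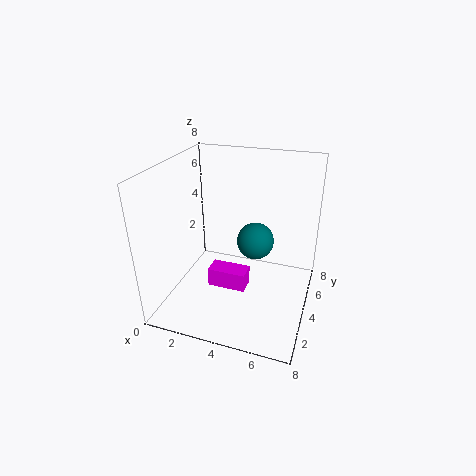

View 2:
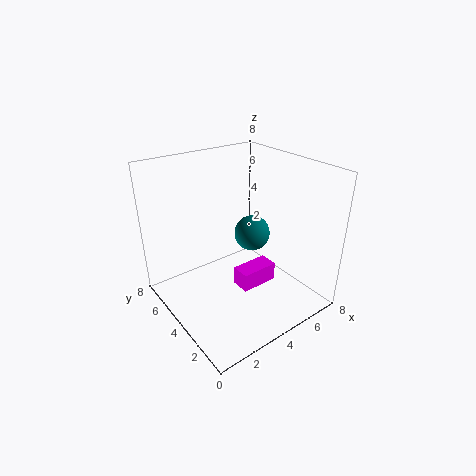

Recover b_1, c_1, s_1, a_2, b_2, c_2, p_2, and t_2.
b_1 = 4; c_1 = 4; s_1 = 1; a_2 = 3; b_2 = 2; c_2 = 2; p_2 = 2; t_2 = 1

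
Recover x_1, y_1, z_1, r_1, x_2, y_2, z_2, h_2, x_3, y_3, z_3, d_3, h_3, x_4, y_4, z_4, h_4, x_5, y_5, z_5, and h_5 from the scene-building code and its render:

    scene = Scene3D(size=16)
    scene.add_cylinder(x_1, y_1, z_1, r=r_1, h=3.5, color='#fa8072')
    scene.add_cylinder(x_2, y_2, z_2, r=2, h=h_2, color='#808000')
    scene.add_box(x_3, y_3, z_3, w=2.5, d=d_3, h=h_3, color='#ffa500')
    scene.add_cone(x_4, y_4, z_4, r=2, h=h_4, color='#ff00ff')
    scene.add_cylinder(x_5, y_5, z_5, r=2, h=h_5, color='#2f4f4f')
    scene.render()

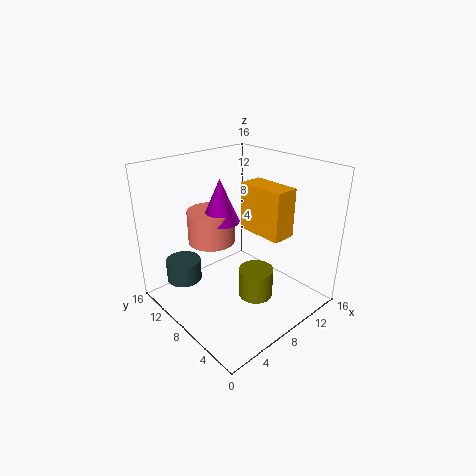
x_1 = 5.5; y_1 = 9.5; z_1 = 8; r_1 = 2.5; x_2 = 9.5; y_2 = 6.5; z_2 = 0.5; h_2 = 3.5; x_3 = 8; y_3 = 2.5; z_3 = 9.5; d_3 = 5; h_3 = 5; x_4 = 6; y_4 = 8.5; z_4 = 10.5; h_4 = 4.5; x_5 = 3.5; y_5 = 12.5; z_5 = 2.5; h_5 = 2.5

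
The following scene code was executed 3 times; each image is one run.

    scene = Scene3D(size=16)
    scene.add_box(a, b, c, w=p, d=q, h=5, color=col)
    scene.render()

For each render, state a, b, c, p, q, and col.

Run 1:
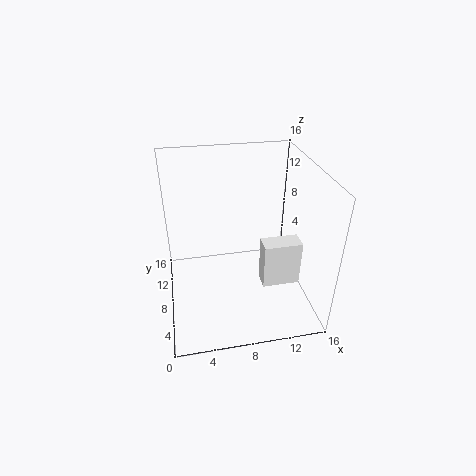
a = 10; b = 4; c = 4; p = 4; q = 2; col = 'white'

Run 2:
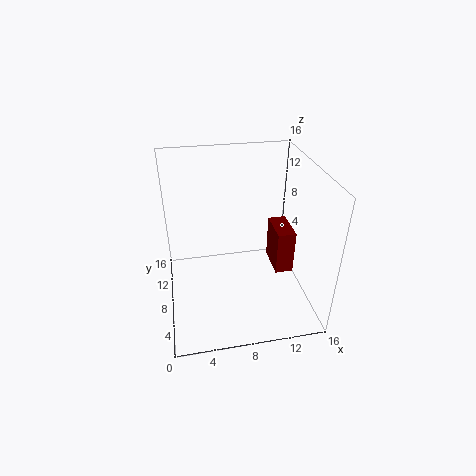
a = 12; b = 6; c = 4; p = 2; q = 4; col = 'maroon'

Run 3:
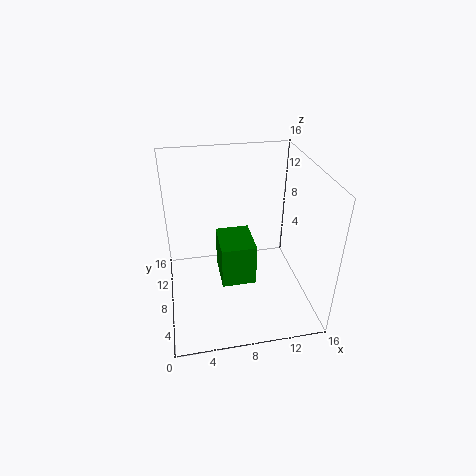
a = 6; b = 7; c = 2; p = 4; q = 5; col = 'green'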